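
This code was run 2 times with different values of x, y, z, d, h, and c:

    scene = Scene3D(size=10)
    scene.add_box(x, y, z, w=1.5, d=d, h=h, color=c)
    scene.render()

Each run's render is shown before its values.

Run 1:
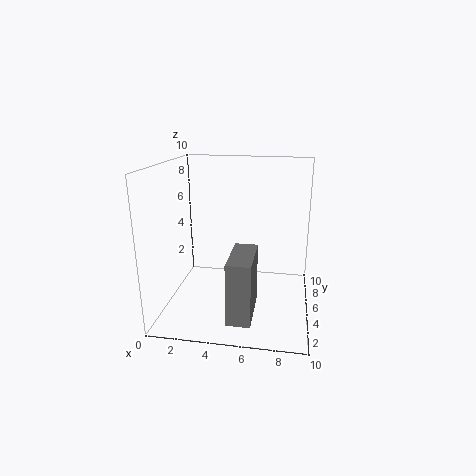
x = 5
y = 0.5
z = 1
d = 3.5
h = 4
c = 'gray'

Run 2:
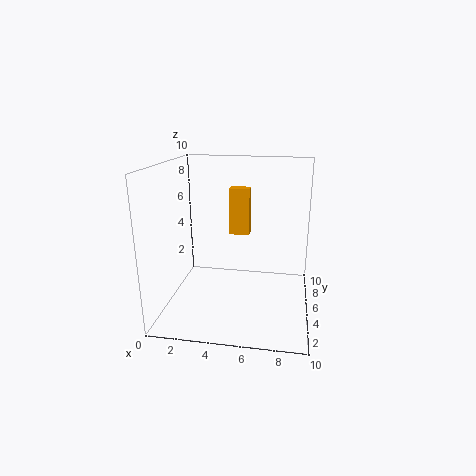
x = 4
y = 7
z = 4.5
d = 1
h = 3.5
c = 'orange'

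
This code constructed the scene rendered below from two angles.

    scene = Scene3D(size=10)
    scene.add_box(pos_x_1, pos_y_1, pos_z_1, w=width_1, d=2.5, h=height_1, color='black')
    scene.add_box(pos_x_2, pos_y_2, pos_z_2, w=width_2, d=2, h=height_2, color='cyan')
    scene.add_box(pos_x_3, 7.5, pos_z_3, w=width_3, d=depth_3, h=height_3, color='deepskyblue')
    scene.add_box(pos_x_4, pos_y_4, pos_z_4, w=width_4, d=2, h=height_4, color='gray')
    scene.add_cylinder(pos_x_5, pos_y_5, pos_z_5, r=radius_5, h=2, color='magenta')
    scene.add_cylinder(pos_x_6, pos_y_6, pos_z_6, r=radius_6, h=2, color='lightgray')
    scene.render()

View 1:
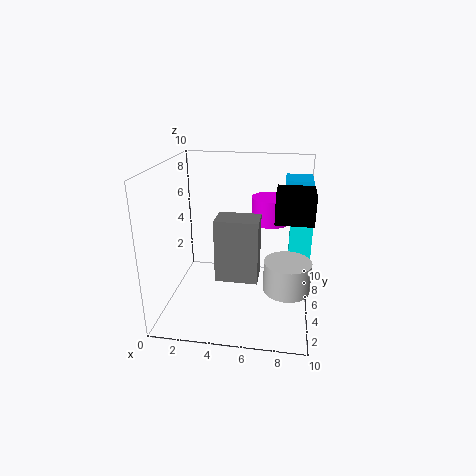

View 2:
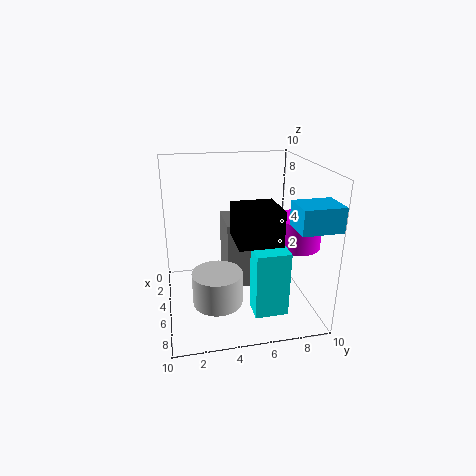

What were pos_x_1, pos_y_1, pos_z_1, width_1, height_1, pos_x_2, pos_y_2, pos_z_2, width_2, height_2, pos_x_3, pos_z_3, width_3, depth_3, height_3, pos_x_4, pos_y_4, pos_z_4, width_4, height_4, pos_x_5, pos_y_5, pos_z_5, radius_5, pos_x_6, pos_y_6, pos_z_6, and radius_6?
pos_x_1 = 7.5
pos_y_1 = 4
pos_z_1 = 6.5
width_1 = 2.5
height_1 = 2
pos_x_2 = 8.5
pos_y_2 = 5
pos_z_2 = 2
width_2 = 1.5
height_2 = 4
pos_x_3 = 8
pos_z_3 = 7
width_3 = 2
depth_3 = 2.5
height_3 = 1.5
pos_x_4 = 3.5
pos_y_4 = 4
pos_z_4 = 2
width_4 = 3
height_4 = 4.5
pos_x_5 = 7
pos_y_5 = 8.5
pos_z_5 = 5
radius_5 = 1.5
pos_x_6 = 8.5
pos_y_6 = 3
pos_z_6 = 2.5
radius_6 = 1.5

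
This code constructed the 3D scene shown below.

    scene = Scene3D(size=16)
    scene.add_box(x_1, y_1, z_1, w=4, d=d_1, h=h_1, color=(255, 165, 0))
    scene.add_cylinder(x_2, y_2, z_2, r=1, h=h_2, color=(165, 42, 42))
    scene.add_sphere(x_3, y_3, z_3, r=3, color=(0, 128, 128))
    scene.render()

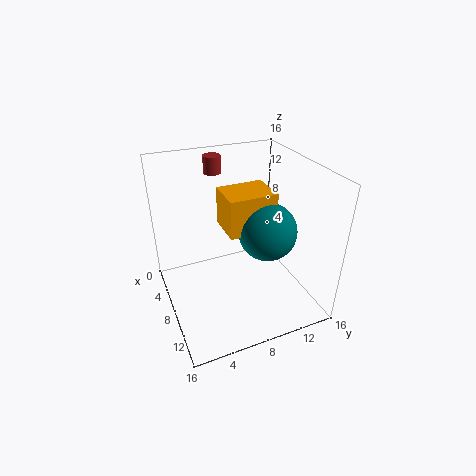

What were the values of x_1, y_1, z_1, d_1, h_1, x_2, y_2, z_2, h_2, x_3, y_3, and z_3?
x_1 = 7; y_1 = 6; z_1 = 10; d_1 = 5; h_1 = 4; x_2 = 3; y_2 = 7; z_2 = 14; h_2 = 2; x_3 = 11; y_3 = 10; z_3 = 10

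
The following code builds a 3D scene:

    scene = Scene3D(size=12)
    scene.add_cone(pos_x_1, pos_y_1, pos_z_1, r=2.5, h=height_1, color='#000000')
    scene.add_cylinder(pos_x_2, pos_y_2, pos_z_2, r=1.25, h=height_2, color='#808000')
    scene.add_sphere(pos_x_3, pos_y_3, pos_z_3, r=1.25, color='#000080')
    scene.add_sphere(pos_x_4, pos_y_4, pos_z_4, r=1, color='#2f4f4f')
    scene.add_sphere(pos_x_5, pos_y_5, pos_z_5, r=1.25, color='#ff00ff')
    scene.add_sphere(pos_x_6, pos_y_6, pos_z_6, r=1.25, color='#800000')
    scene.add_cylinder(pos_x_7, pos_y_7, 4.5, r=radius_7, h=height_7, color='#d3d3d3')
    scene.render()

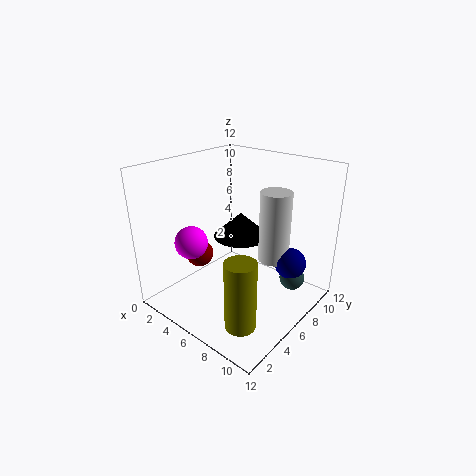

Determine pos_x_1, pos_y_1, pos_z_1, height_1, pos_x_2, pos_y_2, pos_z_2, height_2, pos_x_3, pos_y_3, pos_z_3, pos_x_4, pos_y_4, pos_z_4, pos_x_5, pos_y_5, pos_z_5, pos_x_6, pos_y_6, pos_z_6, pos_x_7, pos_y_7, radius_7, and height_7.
pos_x_1 = 4.25, pos_y_1 = 8.5, pos_z_1 = 4.75, height_1 = 2.25, pos_x_2 = 8.75, pos_y_2 = 3, pos_z_2 = 0.25, height_2 = 5.75, pos_x_3 = 10.25, pos_y_3 = 7.5, pos_z_3 = 4.5, pos_x_4 = 10.5, pos_y_4 = 7.5, pos_z_4 = 3.25, pos_x_5 = 4.75, pos_y_5 = 2, pos_z_5 = 6.75, pos_x_6 = 1.75, pos_y_6 = 5.5, pos_z_6 = 3.25, pos_x_7 = 8.75, pos_y_7 = 7.25, radius_7 = 1.25, height_7 = 5.75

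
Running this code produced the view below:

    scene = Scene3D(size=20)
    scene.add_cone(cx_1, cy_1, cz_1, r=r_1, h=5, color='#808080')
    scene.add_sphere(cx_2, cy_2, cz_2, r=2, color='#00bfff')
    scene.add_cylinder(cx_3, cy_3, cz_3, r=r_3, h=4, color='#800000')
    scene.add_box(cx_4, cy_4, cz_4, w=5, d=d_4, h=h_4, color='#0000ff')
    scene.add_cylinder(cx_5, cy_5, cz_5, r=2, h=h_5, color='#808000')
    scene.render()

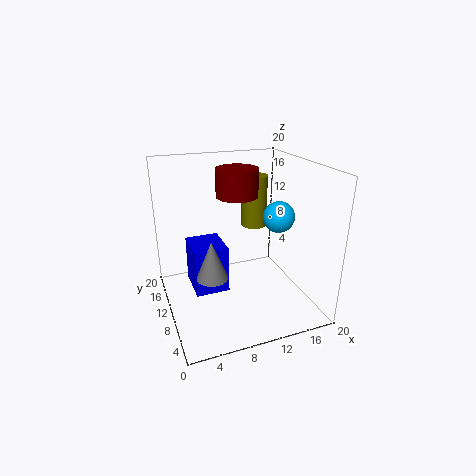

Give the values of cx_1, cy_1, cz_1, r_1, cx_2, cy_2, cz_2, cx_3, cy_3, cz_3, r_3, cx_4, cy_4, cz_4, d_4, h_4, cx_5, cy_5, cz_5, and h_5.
cx_1 = 5; cy_1 = 6; cz_1 = 7; r_1 = 2; cx_2 = 14; cy_2 = 6; cz_2 = 14; cx_3 = 11; cy_3 = 13; cz_3 = 15; r_3 = 3; cx_4 = 4; cy_4 = 11; cz_4 = 1; d_4 = 6; h_4 = 7; cx_5 = 15; cy_5 = 16; cz_5 = 9; h_5 = 8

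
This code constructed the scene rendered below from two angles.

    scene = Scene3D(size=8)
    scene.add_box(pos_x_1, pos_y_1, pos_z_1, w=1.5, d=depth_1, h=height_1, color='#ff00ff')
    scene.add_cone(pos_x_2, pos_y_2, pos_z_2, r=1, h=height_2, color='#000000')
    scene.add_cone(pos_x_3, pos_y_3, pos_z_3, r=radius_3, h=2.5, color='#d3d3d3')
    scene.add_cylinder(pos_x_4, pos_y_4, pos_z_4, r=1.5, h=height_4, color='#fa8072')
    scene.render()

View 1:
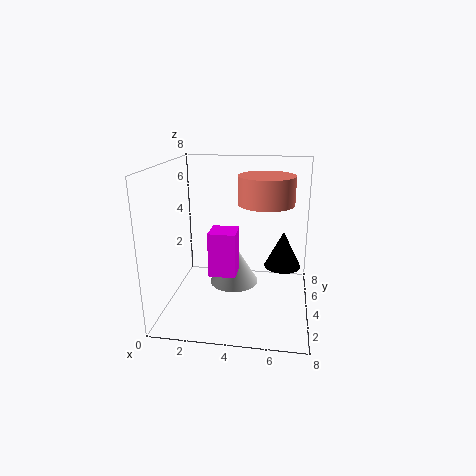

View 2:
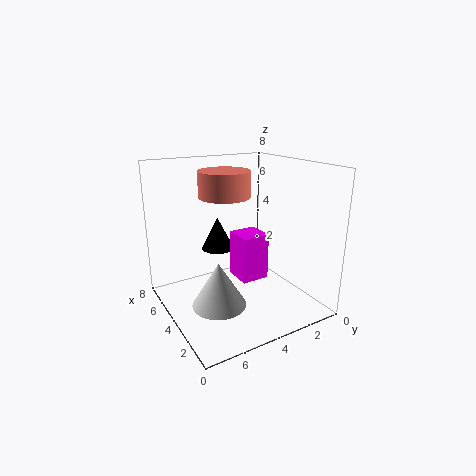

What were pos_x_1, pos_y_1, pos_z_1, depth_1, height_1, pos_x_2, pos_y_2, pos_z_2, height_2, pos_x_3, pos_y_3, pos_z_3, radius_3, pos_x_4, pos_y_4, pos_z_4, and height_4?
pos_x_1 = 2.5, pos_y_1 = 3, pos_z_1 = 2, depth_1 = 1.5, height_1 = 2.5, pos_x_2 = 6.5, pos_y_2 = 4, pos_z_2 = 2.5, height_2 = 2, pos_x_3 = 3.5, pos_y_3 = 5.5, pos_z_3 = 0.5, radius_3 = 1.5, pos_x_4 = 5.5, pos_y_4 = 4, pos_z_4 = 6, height_4 = 1.5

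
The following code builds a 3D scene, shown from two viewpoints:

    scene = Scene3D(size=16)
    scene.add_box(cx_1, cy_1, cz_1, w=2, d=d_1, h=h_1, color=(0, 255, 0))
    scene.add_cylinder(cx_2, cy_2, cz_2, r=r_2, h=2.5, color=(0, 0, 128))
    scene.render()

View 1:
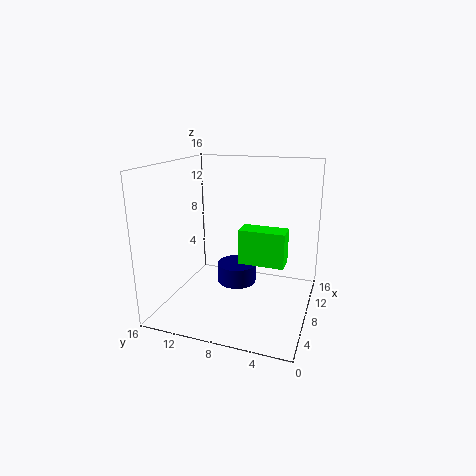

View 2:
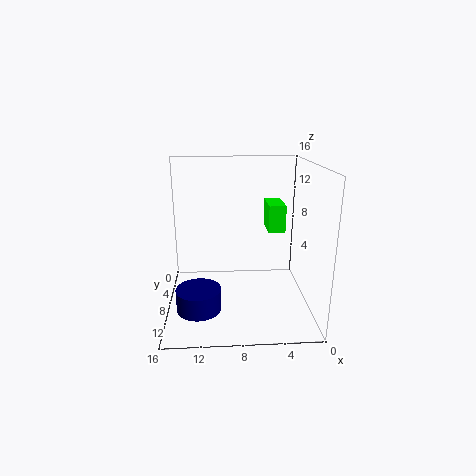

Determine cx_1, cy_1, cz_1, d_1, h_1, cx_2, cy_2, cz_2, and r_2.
cx_1 = 2.25, cy_1 = 1.75, cz_1 = 7.75, d_1 = 4.25, h_1 = 3.25, cx_2 = 12.5, cy_2 = 9.75, cz_2 = 0.25, r_2 = 2.5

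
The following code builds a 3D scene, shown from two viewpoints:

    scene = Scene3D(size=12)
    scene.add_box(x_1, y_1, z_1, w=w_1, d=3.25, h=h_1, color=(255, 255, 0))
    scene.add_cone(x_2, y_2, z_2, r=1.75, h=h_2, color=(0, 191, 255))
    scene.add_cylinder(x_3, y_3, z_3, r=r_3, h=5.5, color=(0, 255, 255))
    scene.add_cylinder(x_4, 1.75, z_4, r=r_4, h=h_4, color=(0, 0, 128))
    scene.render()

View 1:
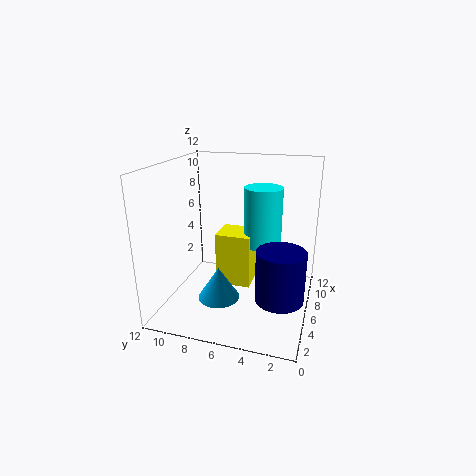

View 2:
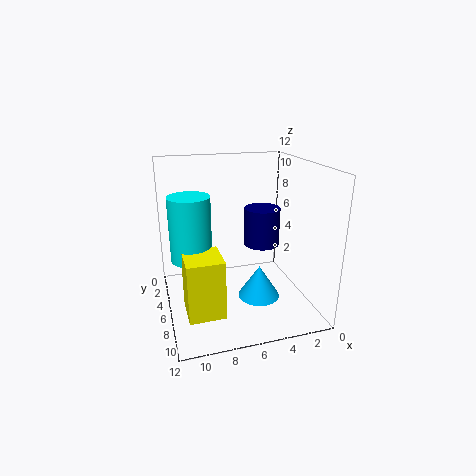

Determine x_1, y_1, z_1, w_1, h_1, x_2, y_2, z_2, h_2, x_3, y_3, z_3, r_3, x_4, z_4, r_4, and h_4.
x_1 = 7.75; y_1 = 5.5; z_1 = 0.25; w_1 = 3; h_1 = 5; x_2 = 4.5; y_2 = 7.25; z_2 = 1; h_2 = 2.75; x_3 = 9.75; y_3 = 4.75; z_3 = 4; r_3 = 1.75; x_4 = 2.25; z_4 = 3.25; r_4 = 1.75; h_4 = 3.75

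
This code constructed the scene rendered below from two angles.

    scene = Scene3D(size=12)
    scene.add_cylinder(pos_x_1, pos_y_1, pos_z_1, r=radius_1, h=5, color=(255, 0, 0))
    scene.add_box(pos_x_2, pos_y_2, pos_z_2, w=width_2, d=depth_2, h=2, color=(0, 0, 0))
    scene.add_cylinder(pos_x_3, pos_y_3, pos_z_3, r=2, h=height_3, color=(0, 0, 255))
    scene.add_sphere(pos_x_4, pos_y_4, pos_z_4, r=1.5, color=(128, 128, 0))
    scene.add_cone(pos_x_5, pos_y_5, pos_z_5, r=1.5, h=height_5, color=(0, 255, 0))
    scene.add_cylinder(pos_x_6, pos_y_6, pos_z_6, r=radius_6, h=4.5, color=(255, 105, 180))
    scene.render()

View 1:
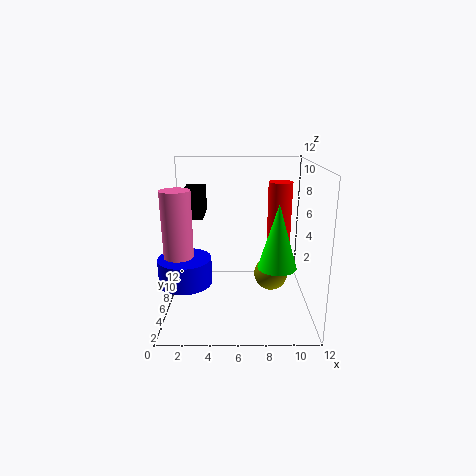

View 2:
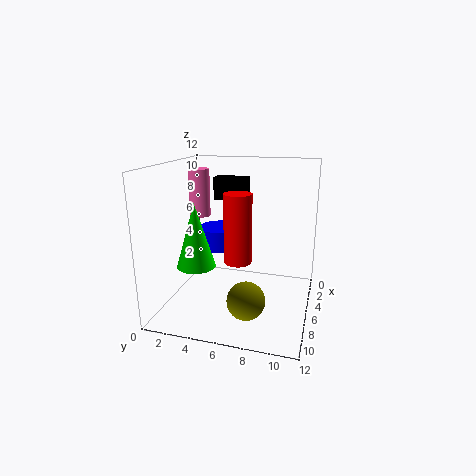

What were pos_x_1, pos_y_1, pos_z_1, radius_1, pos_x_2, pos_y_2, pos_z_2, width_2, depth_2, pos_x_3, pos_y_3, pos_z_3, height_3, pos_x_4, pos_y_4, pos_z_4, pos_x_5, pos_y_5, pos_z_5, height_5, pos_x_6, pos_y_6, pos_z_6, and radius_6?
pos_x_1 = 9.5; pos_y_1 = 7; pos_z_1 = 5.5; radius_1 = 1; pos_x_2 = 2; pos_y_2 = 3; pos_z_2 = 8.5; width_2 = 1.5; depth_2 = 3; pos_x_3 = 2; pos_y_3 = 3; pos_z_3 = 3.5; height_3 = 2; pos_x_4 = 9; pos_y_4 = 7.5; pos_z_4 = 2; pos_x_5 = 9; pos_y_5 = 3.5; pos_z_5 = 4.5; height_5 = 5; pos_x_6 = 2; pos_y_6 = 1; pos_z_6 = 6.5; radius_6 = 1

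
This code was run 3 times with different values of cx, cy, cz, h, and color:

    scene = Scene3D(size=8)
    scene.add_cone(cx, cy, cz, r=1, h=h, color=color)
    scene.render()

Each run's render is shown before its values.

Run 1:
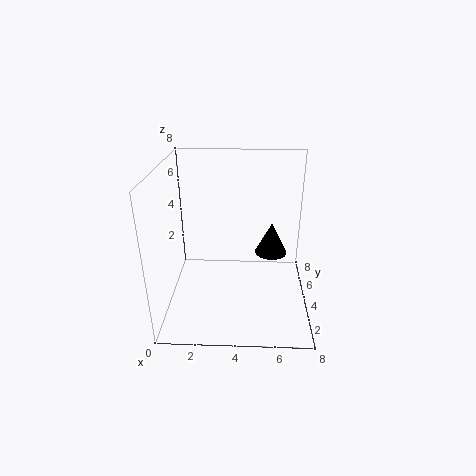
cx = 6
cy = 6
cz = 2
h = 2
color = 'black'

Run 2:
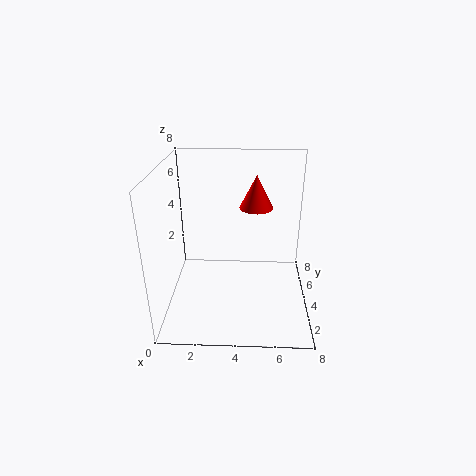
cx = 5
cy = 6
cz = 5
h = 2
color = 'red'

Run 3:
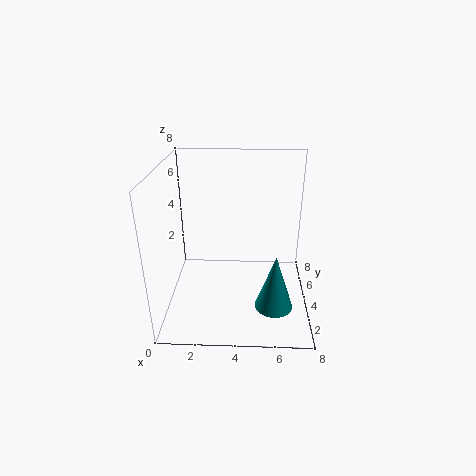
cx = 6
cy = 2
cz = 1
h = 3
color = 'teal'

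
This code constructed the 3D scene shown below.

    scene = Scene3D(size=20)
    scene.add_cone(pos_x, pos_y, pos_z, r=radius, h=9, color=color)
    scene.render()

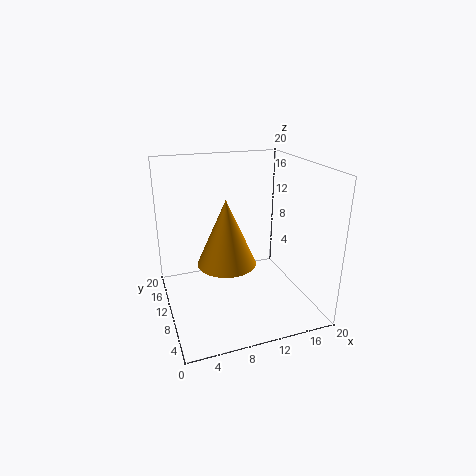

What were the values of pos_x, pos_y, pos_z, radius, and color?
pos_x = 8, pos_y = 9, pos_z = 7, radius = 4, color = 'orange'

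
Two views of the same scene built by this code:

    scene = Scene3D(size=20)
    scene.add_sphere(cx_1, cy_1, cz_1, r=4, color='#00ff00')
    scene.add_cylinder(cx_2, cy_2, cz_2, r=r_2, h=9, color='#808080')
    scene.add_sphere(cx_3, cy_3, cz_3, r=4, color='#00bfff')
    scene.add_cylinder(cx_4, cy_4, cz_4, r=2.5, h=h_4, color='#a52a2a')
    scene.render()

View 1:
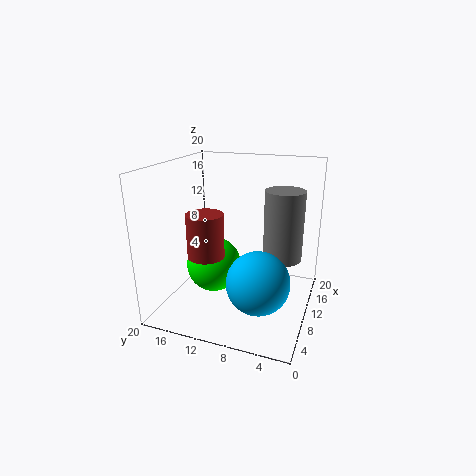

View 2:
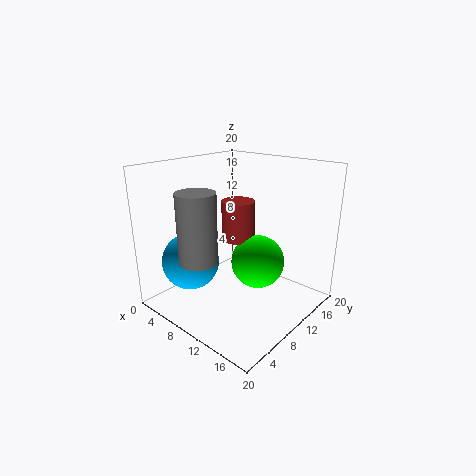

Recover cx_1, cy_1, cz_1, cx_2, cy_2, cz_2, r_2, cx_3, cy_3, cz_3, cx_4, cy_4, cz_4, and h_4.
cx_1 = 10.5; cy_1 = 14; cz_1 = 5; cx_2 = 9; cy_2 = 3.5; cz_2 = 8.5; r_2 = 2.5; cx_3 = 5; cy_3 = 5.5; cz_3 = 6.5; cx_4 = 7; cy_4 = 13.5; cz_4 = 8; h_4 = 6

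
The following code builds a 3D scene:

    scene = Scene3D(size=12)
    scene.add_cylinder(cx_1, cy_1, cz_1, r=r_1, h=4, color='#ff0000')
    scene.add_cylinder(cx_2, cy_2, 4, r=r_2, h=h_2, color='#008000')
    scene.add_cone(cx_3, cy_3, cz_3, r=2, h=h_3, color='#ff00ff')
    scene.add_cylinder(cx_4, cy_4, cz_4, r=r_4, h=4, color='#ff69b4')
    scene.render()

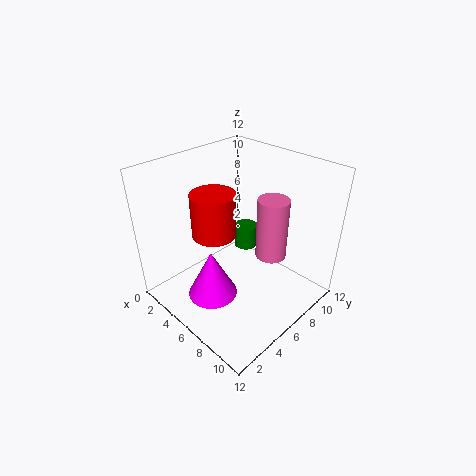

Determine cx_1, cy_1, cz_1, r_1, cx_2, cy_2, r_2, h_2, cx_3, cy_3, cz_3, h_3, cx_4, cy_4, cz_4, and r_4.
cx_1 = 3, cy_1 = 6, cz_1 = 5, r_1 = 2, cx_2 = 5, cy_2 = 8, r_2 = 1, h_2 = 2, cx_3 = 6, cy_3 = 3, cz_3 = 2, h_3 = 4, cx_4 = 11, cy_4 = 4, cz_4 = 8, r_4 = 1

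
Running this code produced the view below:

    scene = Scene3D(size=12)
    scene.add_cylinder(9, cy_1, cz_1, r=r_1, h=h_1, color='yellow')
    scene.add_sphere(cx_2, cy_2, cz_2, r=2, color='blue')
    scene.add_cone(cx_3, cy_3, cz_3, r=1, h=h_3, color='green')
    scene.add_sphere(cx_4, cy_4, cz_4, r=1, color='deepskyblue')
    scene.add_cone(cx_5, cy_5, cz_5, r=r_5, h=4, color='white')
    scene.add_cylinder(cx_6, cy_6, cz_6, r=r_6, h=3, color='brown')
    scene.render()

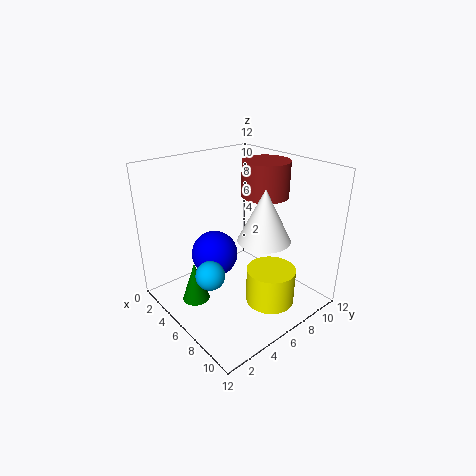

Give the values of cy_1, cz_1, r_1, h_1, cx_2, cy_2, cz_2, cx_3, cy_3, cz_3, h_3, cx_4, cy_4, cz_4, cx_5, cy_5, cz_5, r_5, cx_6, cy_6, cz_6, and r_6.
cy_1 = 7
cz_1 = 1
r_1 = 2
h_1 = 3
cx_2 = 4
cy_2 = 5
cz_2 = 4
cx_3 = 7
cy_3 = 1
cz_3 = 3
h_3 = 3
cx_4 = 9
cy_4 = 1
cz_4 = 6
cx_5 = 9
cy_5 = 6
cz_5 = 7
r_5 = 2
cx_6 = 6
cy_6 = 9
cz_6 = 9
r_6 = 2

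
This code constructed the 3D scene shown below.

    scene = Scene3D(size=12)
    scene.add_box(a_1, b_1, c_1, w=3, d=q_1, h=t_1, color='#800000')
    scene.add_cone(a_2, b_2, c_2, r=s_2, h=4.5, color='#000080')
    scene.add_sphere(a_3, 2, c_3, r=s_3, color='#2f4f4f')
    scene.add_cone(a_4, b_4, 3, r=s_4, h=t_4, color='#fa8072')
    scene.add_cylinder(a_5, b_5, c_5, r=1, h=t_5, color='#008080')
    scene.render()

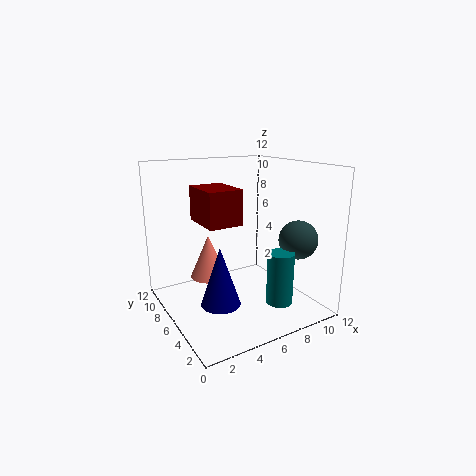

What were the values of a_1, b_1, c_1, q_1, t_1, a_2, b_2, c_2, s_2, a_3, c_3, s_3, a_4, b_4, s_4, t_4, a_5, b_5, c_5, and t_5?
a_1 = 3.5, b_1 = 6, c_1 = 7, q_1 = 4, t_1 = 3, a_2 = 3, b_2 = 3.5, c_2 = 2, s_2 = 1.5, a_3 = 9, c_3 = 6.5, s_3 = 1.5, a_4 = 3.5, b_4 = 6.5, s_4 = 1.5, t_4 = 3.5, a_5 = 7, b_5 = 1.5, c_5 = 2, t_5 = 4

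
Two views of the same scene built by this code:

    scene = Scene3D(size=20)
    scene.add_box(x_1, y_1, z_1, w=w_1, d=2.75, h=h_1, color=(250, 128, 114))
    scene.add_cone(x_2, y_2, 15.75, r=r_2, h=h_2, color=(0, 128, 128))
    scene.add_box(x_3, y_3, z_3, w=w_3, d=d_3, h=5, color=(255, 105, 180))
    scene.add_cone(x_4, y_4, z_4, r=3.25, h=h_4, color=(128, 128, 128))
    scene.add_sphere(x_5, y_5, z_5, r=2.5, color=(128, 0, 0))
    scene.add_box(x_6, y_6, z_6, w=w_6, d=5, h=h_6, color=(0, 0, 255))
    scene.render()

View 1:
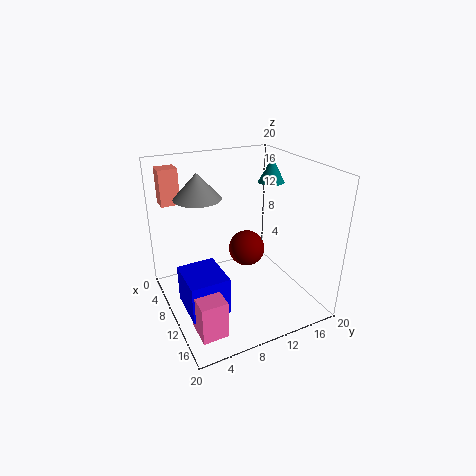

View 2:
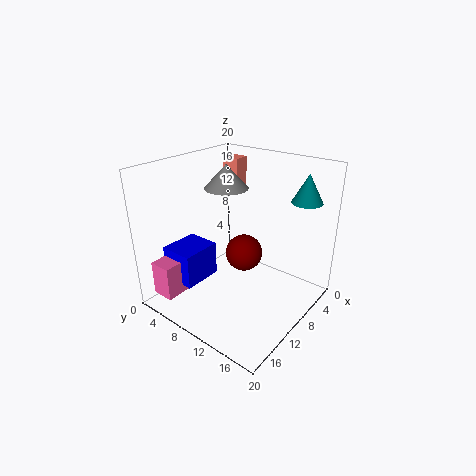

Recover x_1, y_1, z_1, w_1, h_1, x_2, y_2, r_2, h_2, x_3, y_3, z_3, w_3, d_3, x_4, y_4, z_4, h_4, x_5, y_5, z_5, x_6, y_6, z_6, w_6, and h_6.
x_1 = 0.5, y_1 = 1.5, z_1 = 13.5, w_1 = 2.5, h_1 = 5.25, x_2 = 5.75, y_2 = 17.75, r_2 = 2, h_2 = 3.75, x_3 = 14.75, y_3 = 1.25, z_3 = 1.75, w_3 = 3.75, d_3 = 3.25, x_4 = 7, y_4 = 5.5, z_4 = 15.5, h_4 = 3.5, x_5 = 10.25, y_5 = 11.25, z_5 = 8.25, x_6 = 10.25, y_6 = 1, z_6 = 3, w_6 = 5.75, h_6 = 5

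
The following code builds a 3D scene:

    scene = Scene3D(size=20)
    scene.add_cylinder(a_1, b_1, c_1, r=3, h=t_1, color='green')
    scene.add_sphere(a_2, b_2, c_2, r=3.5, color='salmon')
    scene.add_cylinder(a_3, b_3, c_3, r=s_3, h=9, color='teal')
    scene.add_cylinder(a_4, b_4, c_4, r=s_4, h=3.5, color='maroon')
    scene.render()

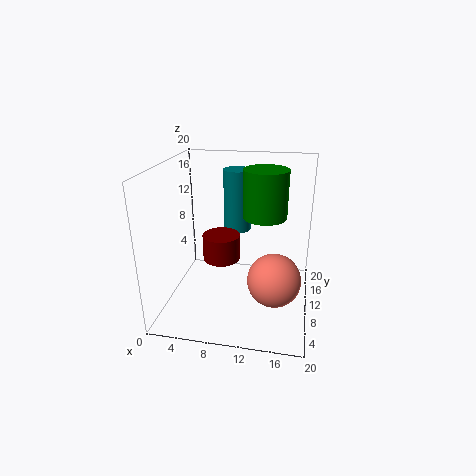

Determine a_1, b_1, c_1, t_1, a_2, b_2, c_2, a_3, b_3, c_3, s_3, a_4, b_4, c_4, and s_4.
a_1 = 13.5
b_1 = 11
c_1 = 13
t_1 = 6.5
a_2 = 15.5
b_2 = 6.5
c_2 = 6
a_3 = 9
b_3 = 14.5
c_3 = 9.5
s_3 = 2
a_4 = 8
b_4 = 8.5
c_4 = 7.5
s_4 = 2.5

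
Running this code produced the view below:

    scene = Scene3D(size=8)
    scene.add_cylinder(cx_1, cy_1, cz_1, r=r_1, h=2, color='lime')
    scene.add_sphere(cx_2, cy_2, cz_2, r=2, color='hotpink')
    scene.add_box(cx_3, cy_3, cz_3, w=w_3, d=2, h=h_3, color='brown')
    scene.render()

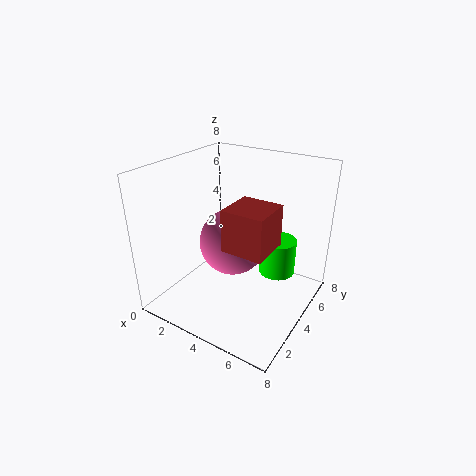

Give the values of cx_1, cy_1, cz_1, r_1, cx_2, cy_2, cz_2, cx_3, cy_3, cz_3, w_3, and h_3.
cx_1 = 6, cy_1 = 5, cz_1 = 2, r_1 = 1, cx_2 = 3, cy_2 = 5, cz_2 = 3, cx_3 = 5, cy_3 = 1, cz_3 = 5, w_3 = 2, h_3 = 2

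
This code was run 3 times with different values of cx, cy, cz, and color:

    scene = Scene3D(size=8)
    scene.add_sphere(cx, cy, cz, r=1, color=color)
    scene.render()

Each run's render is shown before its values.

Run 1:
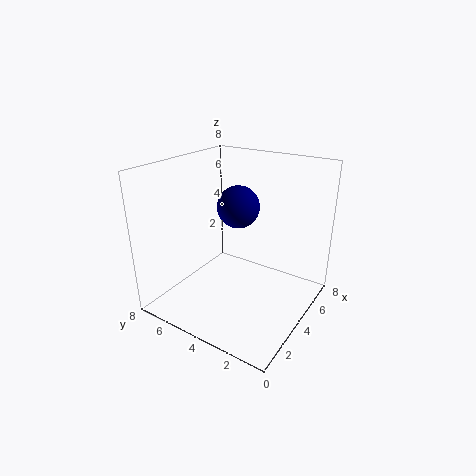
cx = 2.5; cy = 3; cz = 6.5; color = 'navy'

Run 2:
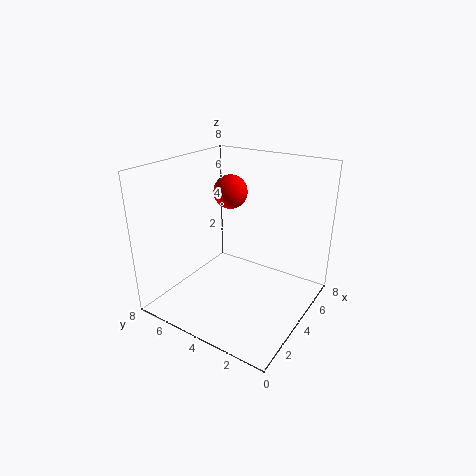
cx = 5.5; cy = 5.5; cz = 6; color = 'red'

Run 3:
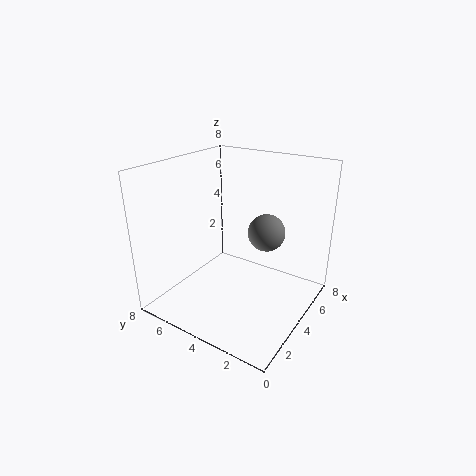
cx = 4.5; cy = 2.5; cz = 4.5; color = 'gray'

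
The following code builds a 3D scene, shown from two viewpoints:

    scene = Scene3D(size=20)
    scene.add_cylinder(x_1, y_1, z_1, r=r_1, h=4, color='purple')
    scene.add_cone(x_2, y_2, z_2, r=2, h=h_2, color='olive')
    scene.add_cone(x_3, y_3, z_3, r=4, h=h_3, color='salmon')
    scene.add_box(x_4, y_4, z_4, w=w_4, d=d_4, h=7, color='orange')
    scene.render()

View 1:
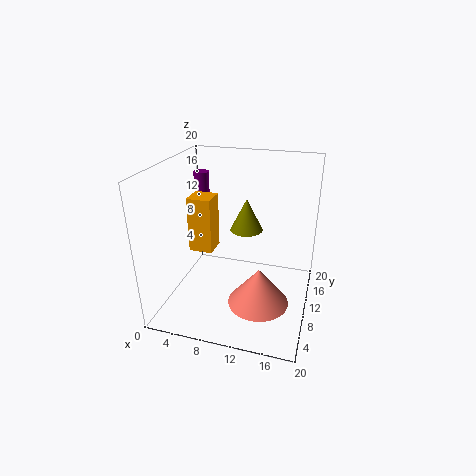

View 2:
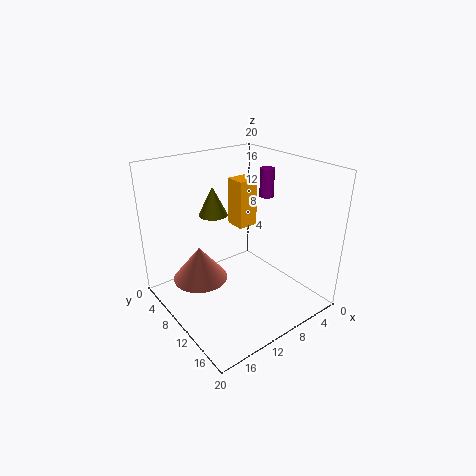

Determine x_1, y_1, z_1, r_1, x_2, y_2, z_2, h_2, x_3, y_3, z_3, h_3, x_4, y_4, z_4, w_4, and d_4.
x_1 = 5
y_1 = 10
z_1 = 15
r_1 = 1
x_2 = 12
y_2 = 7
z_2 = 13
h_2 = 4
x_3 = 14
y_3 = 6
z_3 = 3
h_3 = 5
x_4 = 5
y_4 = 5
z_4 = 10
w_4 = 3
d_4 = 3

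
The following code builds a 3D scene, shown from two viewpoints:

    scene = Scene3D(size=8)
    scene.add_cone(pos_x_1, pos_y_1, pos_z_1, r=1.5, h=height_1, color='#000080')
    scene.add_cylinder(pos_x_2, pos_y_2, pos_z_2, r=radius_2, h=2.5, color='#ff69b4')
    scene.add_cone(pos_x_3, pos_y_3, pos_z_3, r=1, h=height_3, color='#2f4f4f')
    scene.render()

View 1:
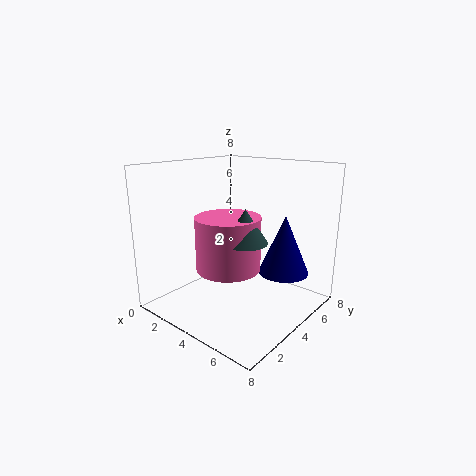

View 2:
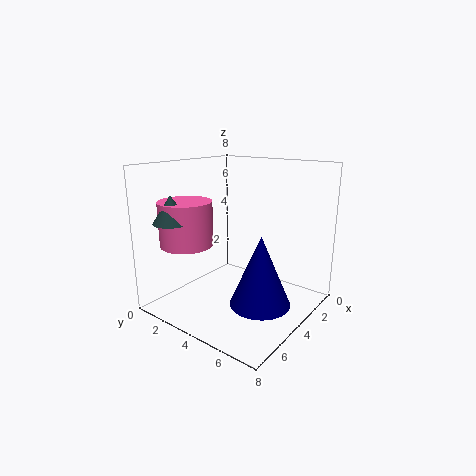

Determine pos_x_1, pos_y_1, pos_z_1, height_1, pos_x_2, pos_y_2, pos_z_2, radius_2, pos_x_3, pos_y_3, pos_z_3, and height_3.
pos_x_1 = 5.5; pos_y_1 = 6.5; pos_z_1 = 1.5; height_1 = 3.5; pos_x_2 = 5.5; pos_y_2 = 1.5; pos_z_2 = 3.5; radius_2 = 1.5; pos_x_3 = 6.5; pos_y_3 = 1.5; pos_z_3 = 5; height_3 = 1.5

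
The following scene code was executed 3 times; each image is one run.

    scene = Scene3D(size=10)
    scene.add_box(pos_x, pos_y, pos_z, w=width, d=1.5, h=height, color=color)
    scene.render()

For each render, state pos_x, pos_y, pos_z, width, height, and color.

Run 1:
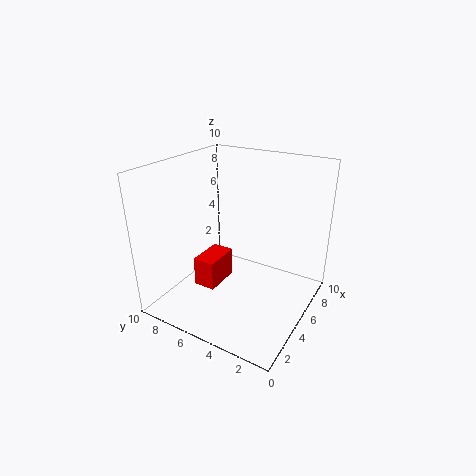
pos_x = 2.5; pos_y = 5.5; pos_z = 2; width = 2.5; height = 2; color = 'red'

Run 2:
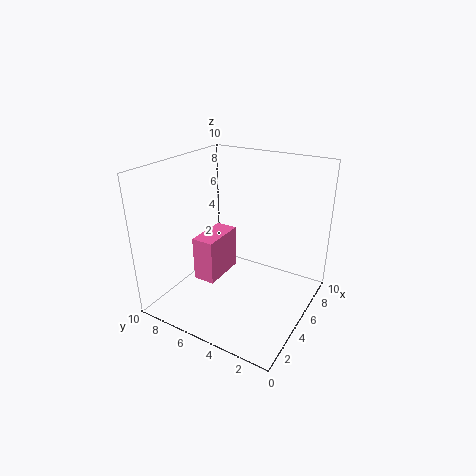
pos_x = 2.5; pos_y = 5.5; pos_z = 2.5; width = 3; height = 3; color = 'hotpink'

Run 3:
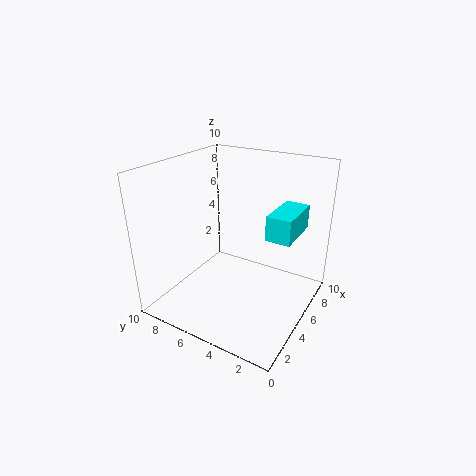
pos_x = 3; pos_y = 0.5; pos_z = 6.5; width = 3; height = 1.5; color = 'cyan'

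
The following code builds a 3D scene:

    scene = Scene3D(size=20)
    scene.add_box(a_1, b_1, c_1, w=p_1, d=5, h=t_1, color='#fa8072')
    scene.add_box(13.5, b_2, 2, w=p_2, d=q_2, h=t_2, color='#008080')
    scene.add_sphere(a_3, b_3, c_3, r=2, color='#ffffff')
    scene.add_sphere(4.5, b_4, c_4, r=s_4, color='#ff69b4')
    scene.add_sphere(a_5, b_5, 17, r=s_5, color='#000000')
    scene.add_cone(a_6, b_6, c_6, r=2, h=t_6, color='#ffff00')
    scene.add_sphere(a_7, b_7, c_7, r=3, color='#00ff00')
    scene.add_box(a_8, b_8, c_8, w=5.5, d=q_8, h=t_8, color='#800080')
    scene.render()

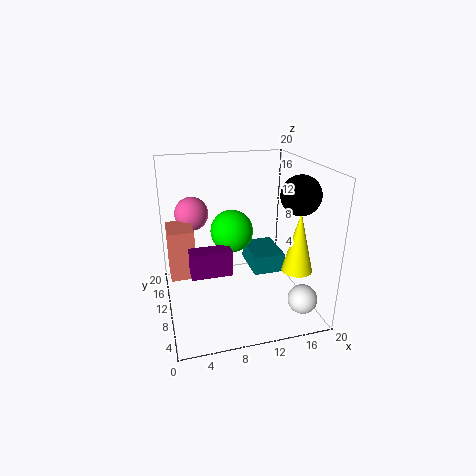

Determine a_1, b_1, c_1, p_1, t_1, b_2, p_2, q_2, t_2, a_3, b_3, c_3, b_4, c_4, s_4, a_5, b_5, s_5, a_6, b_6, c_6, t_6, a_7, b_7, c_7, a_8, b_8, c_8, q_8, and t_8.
a_1 = 0.5, b_1 = 10, c_1 = 4.5, p_1 = 3.5, t_1 = 7, b_2 = 12.5, p_2 = 5, q_2 = 7, t_2 = 3, a_3 = 17.5, b_3 = 4, c_3 = 2.5, b_4 = 16, c_4 = 12, s_4 = 2.5, a_5 = 16.5, b_5 = 5, s_5 = 2.5, a_6 = 16.5, b_6 = 4.5, c_6 = 7, t_6 = 8, a_7 = 9.5, b_7 = 11.5, c_7 = 10.5, a_8 = 3, b_8 = 7, c_8 = 6, q_8 = 2.5, t_8 = 3.5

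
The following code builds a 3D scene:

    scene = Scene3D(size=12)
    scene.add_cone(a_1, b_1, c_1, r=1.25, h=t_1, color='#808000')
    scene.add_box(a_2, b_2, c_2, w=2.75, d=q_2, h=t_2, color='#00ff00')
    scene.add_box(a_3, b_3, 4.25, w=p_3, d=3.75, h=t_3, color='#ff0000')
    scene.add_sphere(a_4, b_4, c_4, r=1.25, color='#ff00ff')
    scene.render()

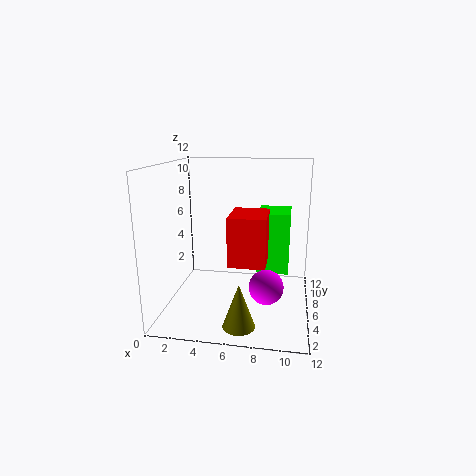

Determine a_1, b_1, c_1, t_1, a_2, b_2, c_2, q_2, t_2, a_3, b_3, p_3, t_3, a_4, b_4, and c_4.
a_1 = 6.75; b_1 = 2; c_1 = 0.25; t_1 = 3.5; a_2 = 7.5; b_2 = 6.5; c_2 = 2.75; q_2 = 3.25; t_2 = 5.25; a_3 = 5.5; b_3 = 3.75; p_3 = 3; t_3 = 4; a_4 = 8.75; b_4 = 2; c_4 = 3.75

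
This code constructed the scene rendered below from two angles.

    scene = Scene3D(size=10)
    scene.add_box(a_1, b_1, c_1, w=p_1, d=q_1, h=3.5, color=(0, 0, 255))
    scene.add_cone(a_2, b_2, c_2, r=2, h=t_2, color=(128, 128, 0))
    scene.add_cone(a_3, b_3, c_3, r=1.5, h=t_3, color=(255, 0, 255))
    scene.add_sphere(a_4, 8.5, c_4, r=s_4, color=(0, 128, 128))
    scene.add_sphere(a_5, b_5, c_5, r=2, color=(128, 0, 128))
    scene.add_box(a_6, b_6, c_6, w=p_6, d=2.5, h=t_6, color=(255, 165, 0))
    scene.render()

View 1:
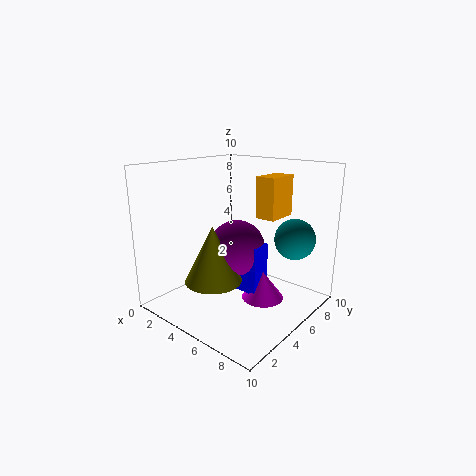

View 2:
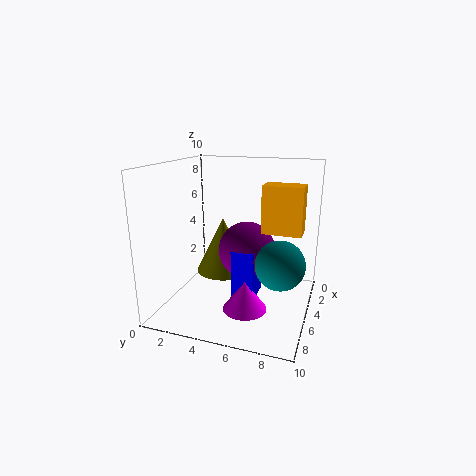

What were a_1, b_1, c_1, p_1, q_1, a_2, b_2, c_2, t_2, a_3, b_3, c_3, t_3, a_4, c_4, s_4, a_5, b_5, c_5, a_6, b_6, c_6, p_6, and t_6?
a_1 = 4
b_1 = 5
c_1 = 1
p_1 = 2.5
q_1 = 1.5
a_2 = 4
b_2 = 3.5
c_2 = 2
t_2 = 4
a_3 = 6.5
b_3 = 6
c_3 = 0.5
t_3 = 2
a_4 = 7.5
c_4 = 4.5
s_4 = 1.5
a_5 = 4.5
b_5 = 5.5
c_5 = 4
a_6 = 5
b_6 = 7
c_6 = 6
p_6 = 1.5
t_6 = 3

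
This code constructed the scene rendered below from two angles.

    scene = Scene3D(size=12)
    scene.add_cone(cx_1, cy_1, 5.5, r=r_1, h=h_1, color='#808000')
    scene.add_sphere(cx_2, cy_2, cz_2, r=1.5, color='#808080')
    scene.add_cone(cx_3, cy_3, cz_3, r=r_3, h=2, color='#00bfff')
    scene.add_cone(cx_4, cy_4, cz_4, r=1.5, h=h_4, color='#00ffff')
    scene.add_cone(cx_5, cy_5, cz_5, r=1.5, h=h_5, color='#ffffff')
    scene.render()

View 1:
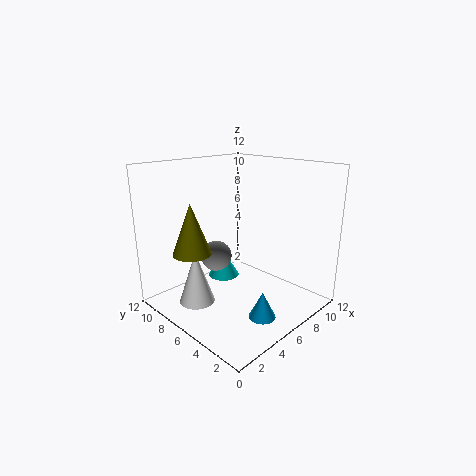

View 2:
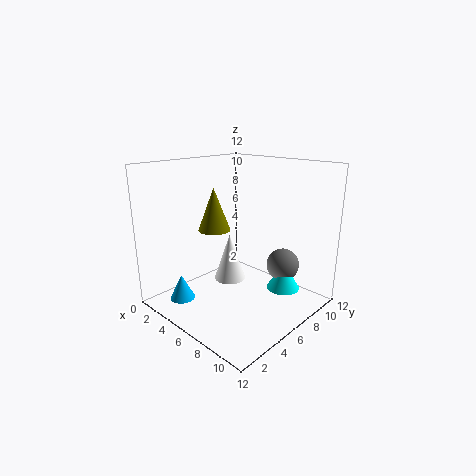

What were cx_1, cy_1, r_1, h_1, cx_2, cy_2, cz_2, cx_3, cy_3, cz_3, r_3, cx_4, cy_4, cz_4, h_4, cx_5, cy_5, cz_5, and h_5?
cx_1 = 2, cy_1 = 7, r_1 = 1.5, h_1 = 4, cx_2 = 7.5, cy_2 = 10.5, cz_2 = 2.5, cx_3 = 4, cy_3 = 1.5, cz_3 = 1.5, r_3 = 1, cx_4 = 8, cy_4 = 10, cz_4 = 0.5, h_4 = 2.5, cx_5 = 3, cy_5 = 8, cz_5 = 0.5, h_5 = 4.5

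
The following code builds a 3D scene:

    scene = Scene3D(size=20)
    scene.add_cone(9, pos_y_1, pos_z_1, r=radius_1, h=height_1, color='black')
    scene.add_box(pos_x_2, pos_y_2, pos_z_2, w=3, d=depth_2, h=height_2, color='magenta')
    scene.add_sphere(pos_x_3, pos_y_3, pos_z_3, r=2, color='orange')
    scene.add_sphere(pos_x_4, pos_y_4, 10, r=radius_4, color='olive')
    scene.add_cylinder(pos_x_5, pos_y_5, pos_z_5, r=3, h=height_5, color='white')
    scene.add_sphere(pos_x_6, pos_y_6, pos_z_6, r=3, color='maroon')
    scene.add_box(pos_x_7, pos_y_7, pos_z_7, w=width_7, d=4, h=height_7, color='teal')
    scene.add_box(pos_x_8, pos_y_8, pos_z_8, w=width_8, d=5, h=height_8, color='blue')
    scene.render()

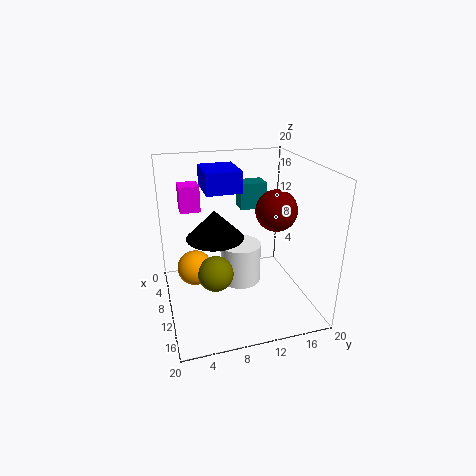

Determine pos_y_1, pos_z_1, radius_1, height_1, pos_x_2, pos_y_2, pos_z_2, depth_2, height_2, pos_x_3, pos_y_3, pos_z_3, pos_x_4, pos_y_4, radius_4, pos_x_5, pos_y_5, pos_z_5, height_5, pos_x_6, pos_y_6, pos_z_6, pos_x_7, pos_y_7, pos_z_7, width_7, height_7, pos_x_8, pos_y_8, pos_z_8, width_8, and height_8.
pos_y_1 = 7
pos_z_1 = 10
radius_1 = 4
height_1 = 4
pos_x_2 = 1
pos_y_2 = 3
pos_z_2 = 12
depth_2 = 3
height_2 = 4
pos_x_3 = 16
pos_y_3 = 3
pos_z_3 = 10
pos_x_4 = 18
pos_y_4 = 5
radius_4 = 2
pos_x_5 = 8
pos_y_5 = 11
pos_z_5 = 2
height_5 = 6
pos_x_6 = 9
pos_y_6 = 16
pos_z_6 = 13
pos_x_7 = 2
pos_y_7 = 12
pos_z_7 = 12
width_7 = 3
height_7 = 4
pos_x_8 = 3
pos_y_8 = 6
pos_z_8 = 16
width_8 = 6
height_8 = 3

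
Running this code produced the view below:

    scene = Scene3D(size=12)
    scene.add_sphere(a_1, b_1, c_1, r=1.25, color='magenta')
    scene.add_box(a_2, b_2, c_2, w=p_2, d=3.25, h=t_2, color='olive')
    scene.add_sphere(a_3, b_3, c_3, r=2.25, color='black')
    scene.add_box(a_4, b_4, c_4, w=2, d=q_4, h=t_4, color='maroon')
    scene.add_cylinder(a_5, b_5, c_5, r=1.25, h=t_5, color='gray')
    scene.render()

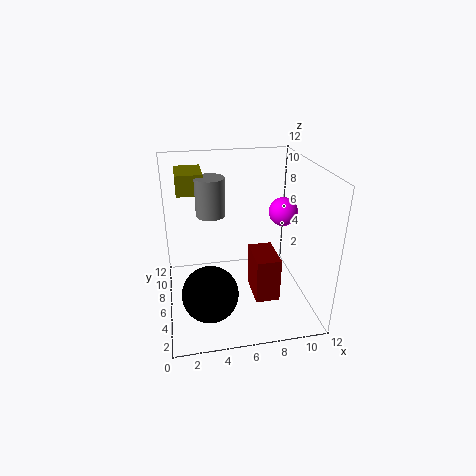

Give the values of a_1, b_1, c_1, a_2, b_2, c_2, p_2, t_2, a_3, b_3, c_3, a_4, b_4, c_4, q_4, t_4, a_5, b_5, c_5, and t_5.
a_1 = 10.25
b_1 = 7.25
c_1 = 7.5
a_2 = 1.25
b_2 = 7.75
c_2 = 9.25
p_2 = 2.25
t_2 = 1.75
a_3 = 3.25
b_3 = 3.5
c_3 = 2.5
a_4 = 7
b_4 = 3.25
c_4 = 1.25
q_4 = 3.25
t_4 = 3.75
a_5 = 4
b_5 = 7.75
c_5 = 7.5
t_5 = 3.25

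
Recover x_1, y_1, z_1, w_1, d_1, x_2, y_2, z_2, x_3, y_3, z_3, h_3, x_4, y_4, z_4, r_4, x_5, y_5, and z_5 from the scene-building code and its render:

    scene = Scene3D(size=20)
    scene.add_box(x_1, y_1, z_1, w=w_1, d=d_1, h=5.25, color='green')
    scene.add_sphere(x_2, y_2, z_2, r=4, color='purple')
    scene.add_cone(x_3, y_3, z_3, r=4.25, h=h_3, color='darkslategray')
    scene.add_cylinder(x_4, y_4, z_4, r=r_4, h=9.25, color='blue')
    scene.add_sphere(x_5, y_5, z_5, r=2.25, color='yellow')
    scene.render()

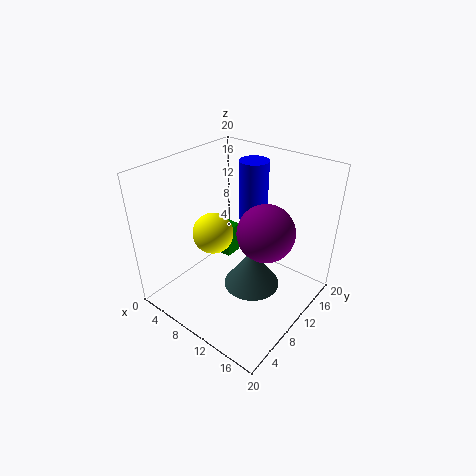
x_1 = 1; y_1 = 15.25; z_1 = 1; w_1 = 2.75; d_1 = 3; x_2 = 13.25; y_2 = 12; z_2 = 11; x_3 = 10.75; y_3 = 12.5; z_3 = 0.75; h_3 = 6; x_4 = 7.25; y_4 = 17.25; z_4 = 9.25; r_4 = 2.25; x_5 = 12.25; y_5 = 2.75; z_5 = 15.25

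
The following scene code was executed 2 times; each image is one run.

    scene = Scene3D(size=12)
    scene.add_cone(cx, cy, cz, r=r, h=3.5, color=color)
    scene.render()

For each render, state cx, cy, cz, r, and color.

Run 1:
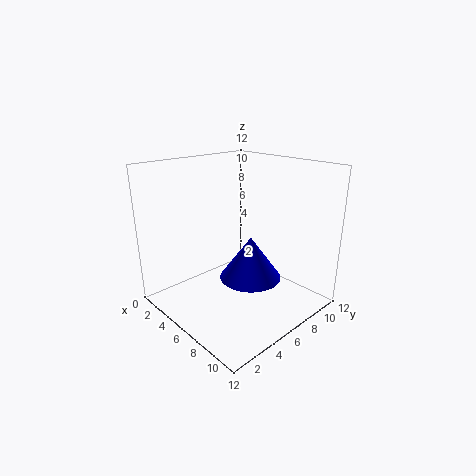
cx = 7.5, cy = 6, cz = 3, r = 2.5, color = 'blue'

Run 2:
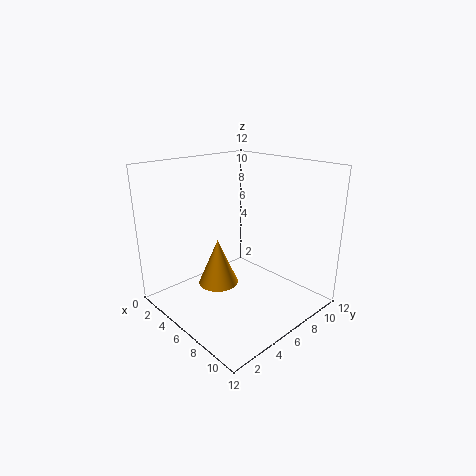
cx = 7, cy = 3, cz = 3.5, r = 1.5, color = 'orange'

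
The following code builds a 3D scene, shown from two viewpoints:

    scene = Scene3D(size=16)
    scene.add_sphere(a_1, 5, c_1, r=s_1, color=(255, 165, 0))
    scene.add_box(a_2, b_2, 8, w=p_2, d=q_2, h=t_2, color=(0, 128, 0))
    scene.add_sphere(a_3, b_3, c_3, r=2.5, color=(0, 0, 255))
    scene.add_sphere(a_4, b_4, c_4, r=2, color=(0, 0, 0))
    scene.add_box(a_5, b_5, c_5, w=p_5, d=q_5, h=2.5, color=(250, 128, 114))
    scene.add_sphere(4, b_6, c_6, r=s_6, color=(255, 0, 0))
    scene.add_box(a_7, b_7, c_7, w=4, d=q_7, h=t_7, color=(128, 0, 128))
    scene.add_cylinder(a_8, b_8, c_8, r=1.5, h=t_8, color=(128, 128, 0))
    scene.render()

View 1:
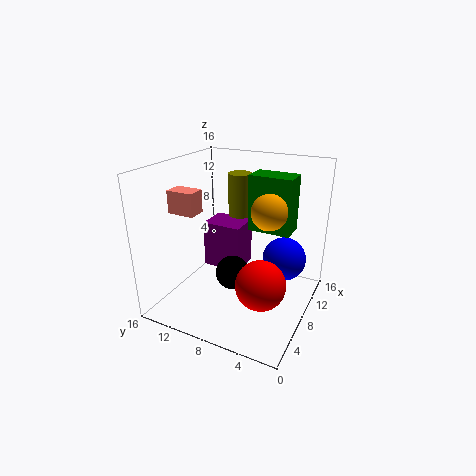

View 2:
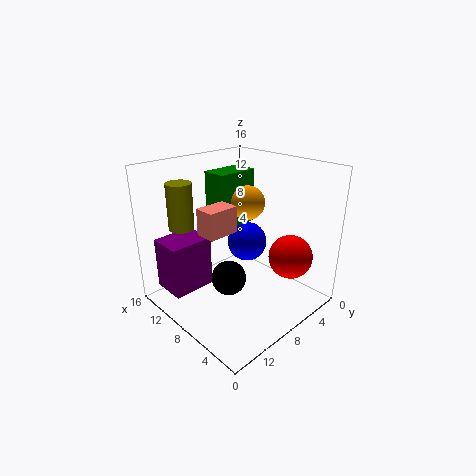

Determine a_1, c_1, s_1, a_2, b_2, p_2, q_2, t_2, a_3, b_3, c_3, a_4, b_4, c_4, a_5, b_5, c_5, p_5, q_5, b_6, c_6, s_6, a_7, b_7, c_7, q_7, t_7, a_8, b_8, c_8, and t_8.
a_1 = 9.5, c_1 = 11, s_1 = 2, a_2 = 10.5, b_2 = 3, p_2 = 3, q_2 = 5, t_2 = 6.5, a_3 = 11, b_3 = 3.5, c_3 = 5, a_4 = 8.5, b_4 = 9, c_4 = 3, a_5 = 4.5, b_5 = 11.5, c_5 = 11, p_5 = 2, q_5 = 3, b_6 = 3.5, c_6 = 5.5, s_6 = 2.5, a_7 = 11, b_7 = 9.5, c_7 = 1.5, q_7 = 5, t_7 = 6, a_8 = 14.5, b_8 = 11, c_8 = 8, t_8 = 5.5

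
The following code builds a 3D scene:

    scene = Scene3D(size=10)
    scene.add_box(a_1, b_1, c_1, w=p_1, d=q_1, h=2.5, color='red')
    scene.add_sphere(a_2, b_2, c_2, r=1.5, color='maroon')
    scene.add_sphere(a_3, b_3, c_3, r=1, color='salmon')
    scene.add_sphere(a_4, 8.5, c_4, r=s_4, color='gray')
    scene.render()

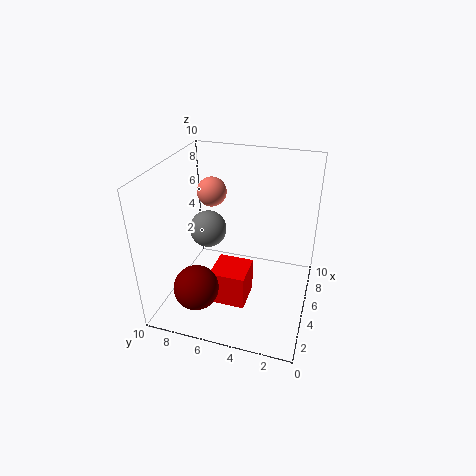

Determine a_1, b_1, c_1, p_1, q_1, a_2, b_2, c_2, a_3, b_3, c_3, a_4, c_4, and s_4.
a_1 = 3; b_1 = 4; c_1 = 0.5; p_1 = 2.5; q_1 = 2.5; a_2 = 2; b_2 = 7; c_2 = 2.5; a_3 = 5.5; b_3 = 7; c_3 = 8; a_4 = 8; c_4 = 3.5; s_4 = 1.5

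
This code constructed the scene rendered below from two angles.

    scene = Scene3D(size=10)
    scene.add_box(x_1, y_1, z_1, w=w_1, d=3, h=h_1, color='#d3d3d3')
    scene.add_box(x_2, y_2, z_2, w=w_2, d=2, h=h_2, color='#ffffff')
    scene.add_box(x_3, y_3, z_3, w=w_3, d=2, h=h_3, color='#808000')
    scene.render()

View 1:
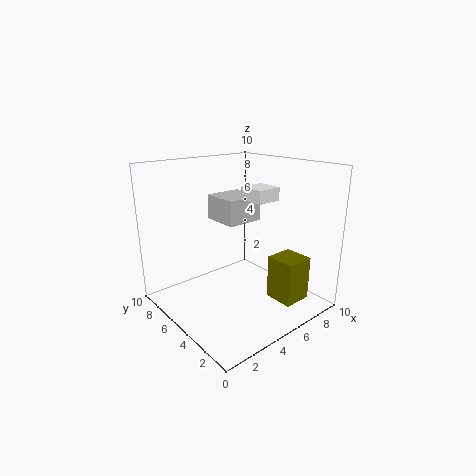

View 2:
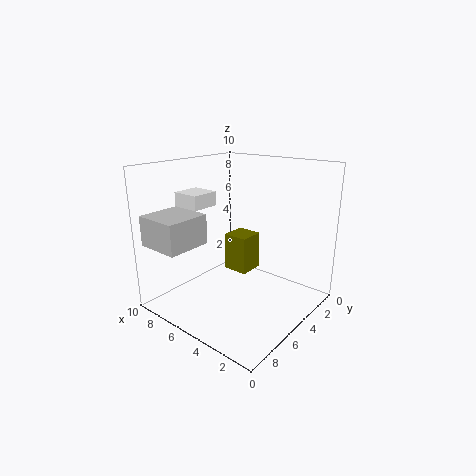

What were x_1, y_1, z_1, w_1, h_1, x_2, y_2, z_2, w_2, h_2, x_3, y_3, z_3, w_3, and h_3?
x_1 = 6, y_1 = 7, z_1 = 5, w_1 = 3, h_1 = 2, x_2 = 7, y_2 = 5, z_2 = 7, w_2 = 2, h_2 = 1, x_3 = 6, y_3 = 1, z_3 = 1, w_3 = 2, h_3 = 3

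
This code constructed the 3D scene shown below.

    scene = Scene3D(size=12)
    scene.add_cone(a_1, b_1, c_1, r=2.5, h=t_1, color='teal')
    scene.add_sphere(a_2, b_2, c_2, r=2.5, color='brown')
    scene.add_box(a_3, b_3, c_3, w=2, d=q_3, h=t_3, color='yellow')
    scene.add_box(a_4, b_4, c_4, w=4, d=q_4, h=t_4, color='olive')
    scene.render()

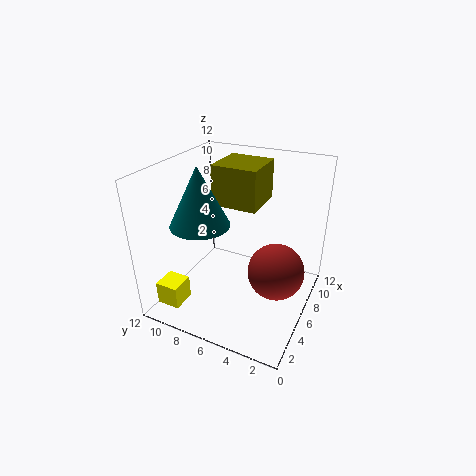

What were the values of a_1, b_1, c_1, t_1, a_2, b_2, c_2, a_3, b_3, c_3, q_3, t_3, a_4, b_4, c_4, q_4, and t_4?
a_1 = 5
b_1 = 9
c_1 = 7
t_1 = 5
a_2 = 7.5
b_2 = 3
c_2 = 2.5
a_3 = 1.5
b_3 = 9.5
c_3 = 0.5
q_3 = 2
t_3 = 2
a_4 = 7
b_4 = 5
c_4 = 8
q_4 = 4
t_4 = 3.5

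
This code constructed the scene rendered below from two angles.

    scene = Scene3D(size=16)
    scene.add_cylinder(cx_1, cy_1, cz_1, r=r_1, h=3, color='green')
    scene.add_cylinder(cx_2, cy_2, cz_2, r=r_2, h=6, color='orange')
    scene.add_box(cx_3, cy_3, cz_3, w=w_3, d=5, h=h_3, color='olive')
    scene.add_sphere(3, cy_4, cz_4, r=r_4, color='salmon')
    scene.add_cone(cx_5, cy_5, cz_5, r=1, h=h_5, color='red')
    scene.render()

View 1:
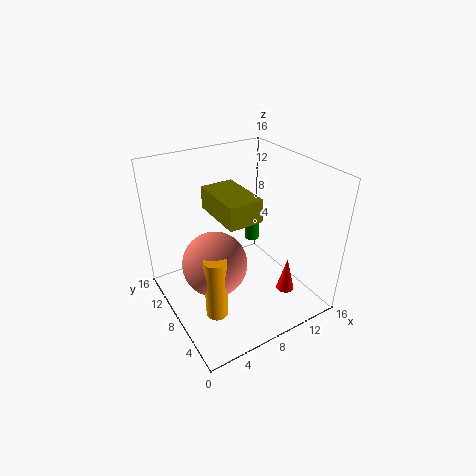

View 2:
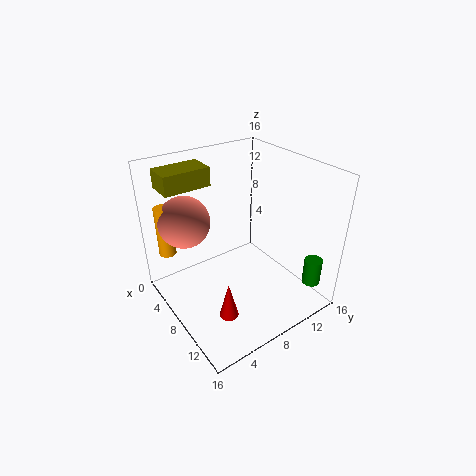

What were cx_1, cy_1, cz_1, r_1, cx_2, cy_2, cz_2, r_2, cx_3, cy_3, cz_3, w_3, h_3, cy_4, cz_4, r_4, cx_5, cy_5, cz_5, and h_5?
cx_1 = 14, cy_1 = 14, cz_1 = 3, r_1 = 1, cx_2 = 2, cy_2 = 2, cz_2 = 5, r_2 = 1, cx_3 = 3, cy_3 = 1, cz_3 = 14, w_3 = 3, h_3 = 2, cy_4 = 4, cz_4 = 9, r_4 = 3, cx_5 = 12, cy_5 = 4, cz_5 = 2, h_5 = 4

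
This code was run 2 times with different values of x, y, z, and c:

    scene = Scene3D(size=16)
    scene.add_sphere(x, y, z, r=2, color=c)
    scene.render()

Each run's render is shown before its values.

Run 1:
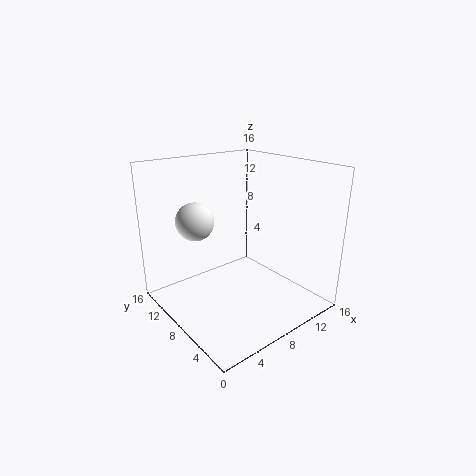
x = 3.5; y = 9.5; z = 10.5; c = 'white'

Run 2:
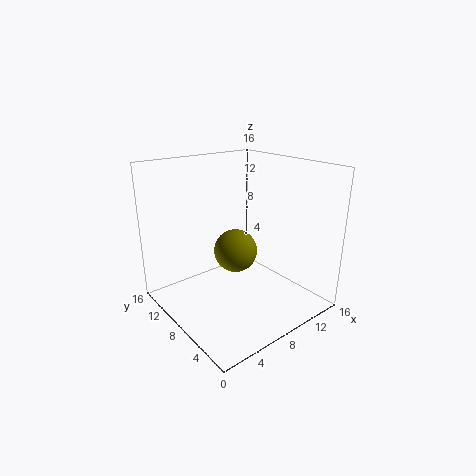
x = 4.5; y = 4; z = 9; c = 'olive'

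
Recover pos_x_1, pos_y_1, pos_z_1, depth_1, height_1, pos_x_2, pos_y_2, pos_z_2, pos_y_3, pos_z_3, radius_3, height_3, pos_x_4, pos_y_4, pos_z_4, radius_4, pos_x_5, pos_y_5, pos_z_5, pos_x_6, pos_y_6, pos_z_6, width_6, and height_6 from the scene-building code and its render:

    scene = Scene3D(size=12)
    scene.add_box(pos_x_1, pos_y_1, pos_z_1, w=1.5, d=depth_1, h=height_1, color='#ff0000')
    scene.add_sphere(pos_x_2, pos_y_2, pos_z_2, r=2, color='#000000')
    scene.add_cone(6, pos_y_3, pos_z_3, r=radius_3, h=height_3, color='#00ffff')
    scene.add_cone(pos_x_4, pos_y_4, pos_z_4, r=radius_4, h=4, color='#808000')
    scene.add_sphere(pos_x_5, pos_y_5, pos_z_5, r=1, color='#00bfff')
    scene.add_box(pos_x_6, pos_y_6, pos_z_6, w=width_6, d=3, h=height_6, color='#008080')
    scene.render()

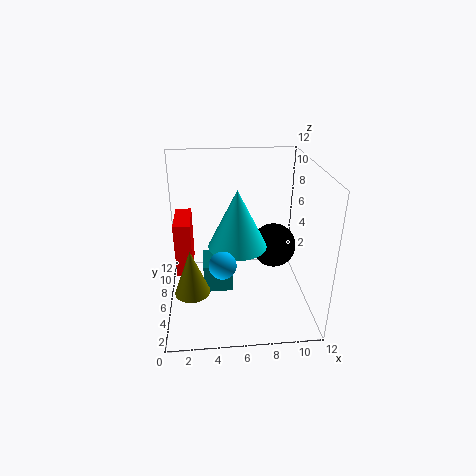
pos_x_1 = 0.5, pos_y_1 = 7.5, pos_z_1 = 1.5, depth_1 = 4, height_1 = 5, pos_x_2 = 9.5, pos_y_2 = 8, pos_z_2 = 4, pos_y_3 = 6.5, pos_z_3 = 5, radius_3 = 2.5, height_3 = 5, pos_x_4 = 2, pos_y_4 = 5, pos_z_4 = 1.5, radius_4 = 1.5, pos_x_5 = 4.5, pos_y_5 = 2, pos_z_5 = 6, pos_x_6 = 3, pos_y_6 = 5.5, pos_z_6 = 1, width_6 = 2.5, height_6 = 2.5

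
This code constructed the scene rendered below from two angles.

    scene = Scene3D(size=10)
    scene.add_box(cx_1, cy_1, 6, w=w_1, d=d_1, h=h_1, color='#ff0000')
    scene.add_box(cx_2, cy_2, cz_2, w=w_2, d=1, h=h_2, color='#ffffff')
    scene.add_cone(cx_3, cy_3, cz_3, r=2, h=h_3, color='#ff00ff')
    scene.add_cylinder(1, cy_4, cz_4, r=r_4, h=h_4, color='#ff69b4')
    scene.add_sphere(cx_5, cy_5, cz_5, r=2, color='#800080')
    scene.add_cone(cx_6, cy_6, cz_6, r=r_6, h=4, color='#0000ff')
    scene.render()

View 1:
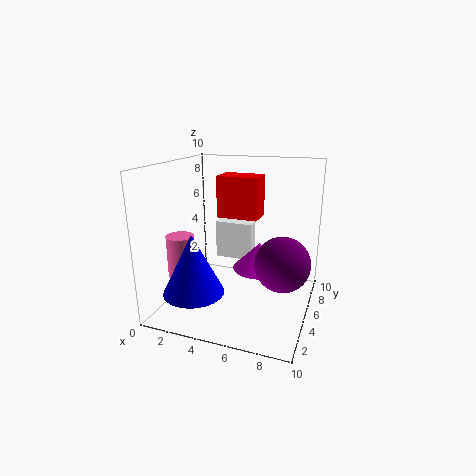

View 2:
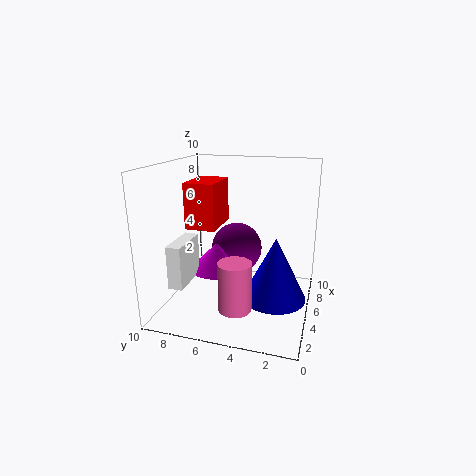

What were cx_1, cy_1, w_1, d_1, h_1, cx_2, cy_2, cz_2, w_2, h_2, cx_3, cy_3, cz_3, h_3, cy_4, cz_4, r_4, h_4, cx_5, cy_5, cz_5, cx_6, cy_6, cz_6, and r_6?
cx_1 = 3; cy_1 = 6; w_1 = 3; d_1 = 2; h_1 = 3; cx_2 = 2; cy_2 = 8; cz_2 = 2; w_2 = 3; h_2 = 3; cx_3 = 6; cy_3 = 7; cz_3 = 2; h_3 = 2; cy_4 = 4; cz_4 = 2; r_4 = 1; h_4 = 3; cx_5 = 8; cy_5 = 6; cz_5 = 3; cx_6 = 3; cy_6 = 2; cz_6 = 2; r_6 = 2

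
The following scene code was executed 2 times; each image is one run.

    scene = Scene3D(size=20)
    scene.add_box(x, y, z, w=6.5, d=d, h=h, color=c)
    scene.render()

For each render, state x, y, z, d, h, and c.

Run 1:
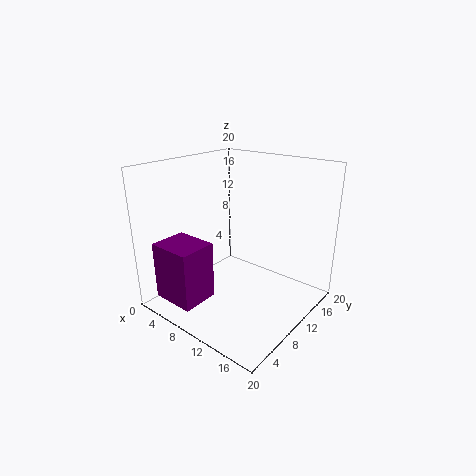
x = 0.5; y = 2.5; z = 0.5; d = 5.5; h = 8.5; c = 'purple'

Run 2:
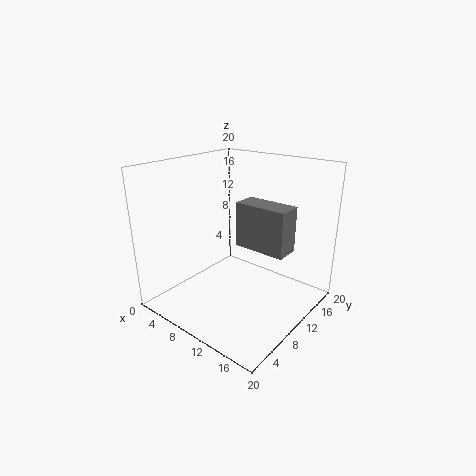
x = 12.5; y = 6.5; z = 11; d = 3; h = 5.5; c = 'gray'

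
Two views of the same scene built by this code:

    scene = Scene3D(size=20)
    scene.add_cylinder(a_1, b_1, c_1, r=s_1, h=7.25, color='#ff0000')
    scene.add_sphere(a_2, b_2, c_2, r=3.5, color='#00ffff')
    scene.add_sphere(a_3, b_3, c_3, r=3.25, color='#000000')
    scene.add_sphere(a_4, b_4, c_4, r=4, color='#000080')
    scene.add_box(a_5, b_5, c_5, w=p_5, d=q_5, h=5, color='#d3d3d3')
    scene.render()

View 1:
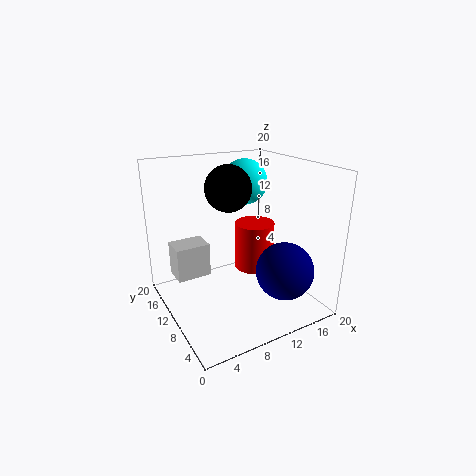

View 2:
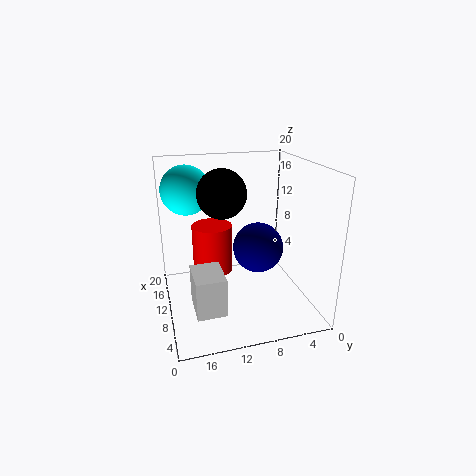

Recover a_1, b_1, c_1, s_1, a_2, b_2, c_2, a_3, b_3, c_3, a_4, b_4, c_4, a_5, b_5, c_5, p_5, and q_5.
a_1 = 14.5
b_1 = 12.75
c_1 = 3.25
s_1 = 3
a_2 = 14.75
b_2 = 16.25
c_2 = 16
a_3 = 9.75
b_3 = 12.25
c_3 = 16.5
a_4 = 14.75
b_4 = 5.25
c_4 = 5.75
a_5 = 2.25
b_5 = 13.5
c_5 = 3.25
p_5 = 5
q_5 = 3.75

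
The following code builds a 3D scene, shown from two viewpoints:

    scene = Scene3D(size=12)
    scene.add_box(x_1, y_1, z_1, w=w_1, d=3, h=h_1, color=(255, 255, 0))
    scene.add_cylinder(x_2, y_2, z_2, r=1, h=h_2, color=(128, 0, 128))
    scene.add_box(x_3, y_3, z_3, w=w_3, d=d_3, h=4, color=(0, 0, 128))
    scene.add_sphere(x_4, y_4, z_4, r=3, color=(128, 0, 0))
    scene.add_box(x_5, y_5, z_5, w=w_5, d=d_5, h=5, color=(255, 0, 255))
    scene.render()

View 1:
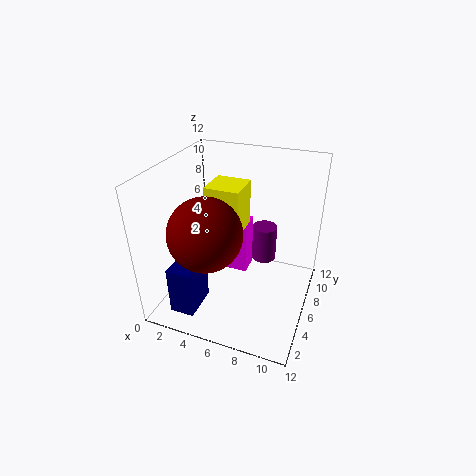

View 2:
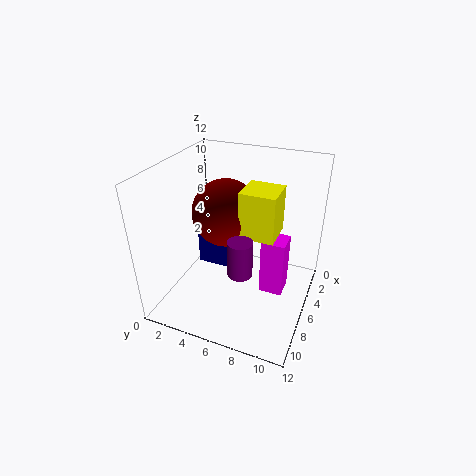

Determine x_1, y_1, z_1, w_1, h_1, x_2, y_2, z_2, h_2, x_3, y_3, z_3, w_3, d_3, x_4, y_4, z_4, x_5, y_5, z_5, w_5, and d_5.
x_1 = 3; y_1 = 6; z_1 = 6; w_1 = 3; h_1 = 4; x_2 = 8; y_2 = 7; z_2 = 4; h_2 = 3; x_3 = 2; y_3 = 1; z_3 = 1; w_3 = 2; d_3 = 3; x_4 = 4; y_4 = 4; z_4 = 7; x_5 = 4; y_5 = 8; z_5 = 1; w_5 = 2; d_5 = 2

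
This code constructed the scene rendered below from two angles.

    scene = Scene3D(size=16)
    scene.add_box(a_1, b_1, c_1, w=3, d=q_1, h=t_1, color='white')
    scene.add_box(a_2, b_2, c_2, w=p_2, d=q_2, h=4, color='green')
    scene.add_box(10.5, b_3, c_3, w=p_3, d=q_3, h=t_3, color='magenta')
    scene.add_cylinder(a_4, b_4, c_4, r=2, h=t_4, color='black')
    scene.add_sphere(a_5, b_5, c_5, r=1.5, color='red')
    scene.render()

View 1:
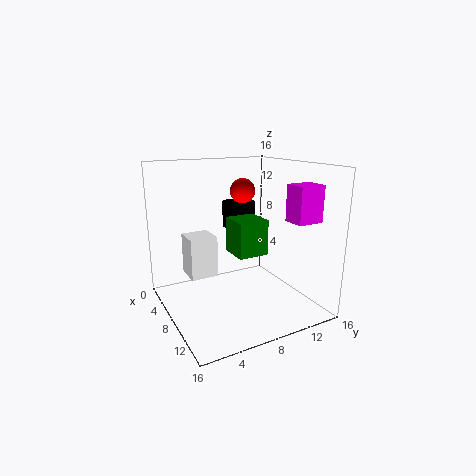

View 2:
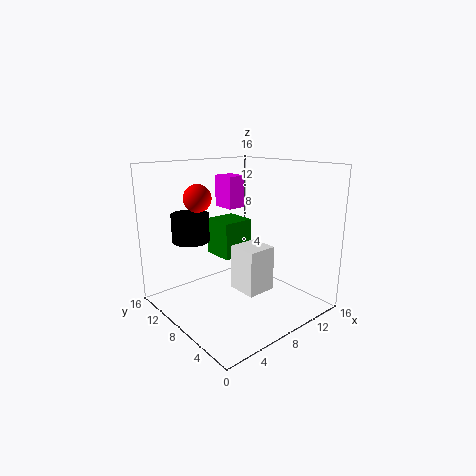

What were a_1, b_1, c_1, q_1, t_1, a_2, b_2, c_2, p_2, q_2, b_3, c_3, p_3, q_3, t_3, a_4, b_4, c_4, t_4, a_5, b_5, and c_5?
a_1 = 5, b_1 = 2.5, c_1 = 4, q_1 = 3, t_1 = 4.5, a_2 = 6, b_2 = 7.5, c_2 = 6, p_2 = 3.5, q_2 = 3.5, b_3 = 12.5, c_3 = 10, p_3 = 2.5, q_3 = 3, t_3 = 4, a_4 = 3.5, b_4 = 10.5, c_4 = 8, t_4 = 3, a_5 = 4.5, b_5 = 10.5, c_5 = 12.5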